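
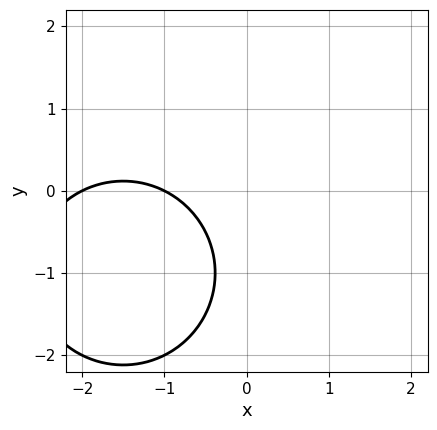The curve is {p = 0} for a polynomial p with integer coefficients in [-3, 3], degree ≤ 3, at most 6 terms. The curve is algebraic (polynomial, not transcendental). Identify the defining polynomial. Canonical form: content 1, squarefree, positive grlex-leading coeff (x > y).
1. Degree: the shape is more complex than any degree-1 curve, so deg p = 2.
2. Reading off the gridlines: it misses every integer gridline on the y-axis; among the integer gridlines, it crosses the x-axis at x ∈ {-2, -1}.
3. Solving for integer coefficients yields p as stated.

x^2 + y^2 + 3*x + 2*y + 2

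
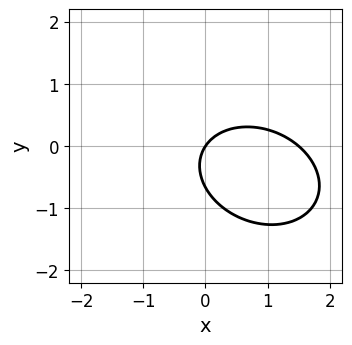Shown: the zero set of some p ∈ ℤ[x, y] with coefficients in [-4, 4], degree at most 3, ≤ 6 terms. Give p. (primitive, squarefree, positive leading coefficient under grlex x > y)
2*x^2 + x*y + 3*y^2 - 3*x + 2*y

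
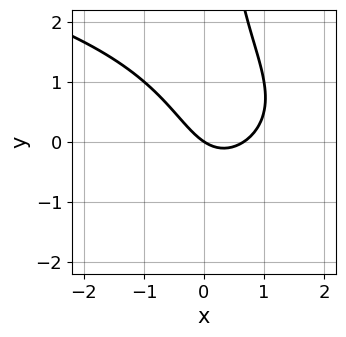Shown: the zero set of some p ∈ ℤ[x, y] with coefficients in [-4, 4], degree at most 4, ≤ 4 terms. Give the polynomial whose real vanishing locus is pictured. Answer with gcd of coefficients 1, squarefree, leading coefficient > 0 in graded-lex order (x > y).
1. The degree is 3 — no degree-2 curve has this shape.
2. Against the integer gridlines: it crosses the x-axis at the gridline x = 0; one y-axis crossing is at y = 0.
3. The integer polynomial consistent with all of this is the stated p.

2*x*y^2 + 3*x^2 - 2*x - 3*y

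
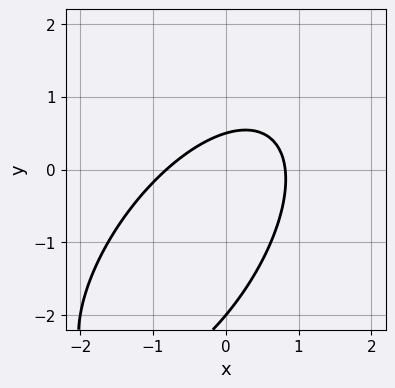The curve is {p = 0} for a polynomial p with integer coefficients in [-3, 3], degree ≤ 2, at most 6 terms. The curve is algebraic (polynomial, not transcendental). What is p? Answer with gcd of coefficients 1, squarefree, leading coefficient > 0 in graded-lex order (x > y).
3*x^2 - 3*x*y + 2*y^2 + 3*y - 2

(a) Degree: the shape is more complex than any degree-1 curve, so deg p = 2.
(b) Against the integer gridlines: it meets the y-axis at y = -2 (among the integer gridlines).
(c) Together with the visible shape, these determine p as stated.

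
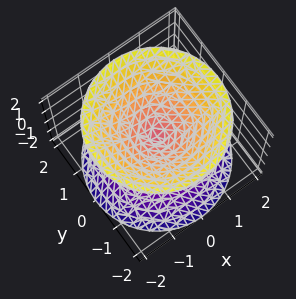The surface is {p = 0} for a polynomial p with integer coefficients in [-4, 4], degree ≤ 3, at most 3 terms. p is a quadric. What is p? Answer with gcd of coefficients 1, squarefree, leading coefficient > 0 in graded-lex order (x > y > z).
x^2 + y^2 - z^2

There are 2 components. Treating them together as one polynomial.
deg p = 2. A double cone through the origin; a quadric.
Symmetries: it's symmetric under z → −z, forcing even powers of z; the z-axis is an axis of rotation, so x and y enter only as x² + y².
Checking where it meets the axes: one z-axis crossing is at z = 0; one x-axis crossing is at x = 0.
Solving for integer coefficients yields p as stated.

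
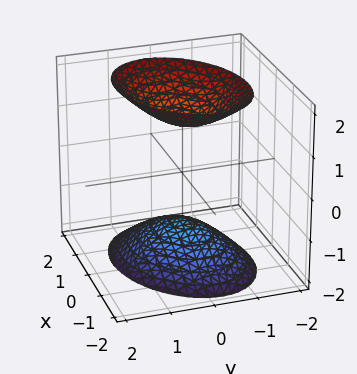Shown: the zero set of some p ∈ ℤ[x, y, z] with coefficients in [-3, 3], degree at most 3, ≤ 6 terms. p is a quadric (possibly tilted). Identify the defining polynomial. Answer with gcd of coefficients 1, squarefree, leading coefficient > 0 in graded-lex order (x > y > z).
2*x^2 - x*y + 3*y^2 - 2*z^2 + 3

First, there are 2 components. Treating them together as one polynomial.
Next, degree: a generic line meets the surface in up to 2 points, so deg p = 2.
Next, from the visible intercepts: no x-intercept at any integer in the box; it misses every integer gridline on the y-axis.
Finally, assembling these constraints gives the stated polynomial.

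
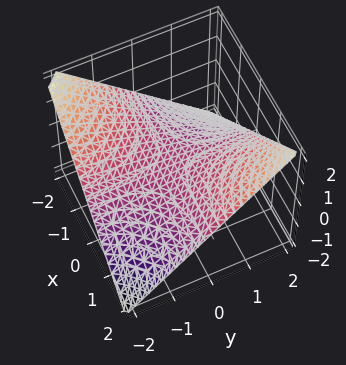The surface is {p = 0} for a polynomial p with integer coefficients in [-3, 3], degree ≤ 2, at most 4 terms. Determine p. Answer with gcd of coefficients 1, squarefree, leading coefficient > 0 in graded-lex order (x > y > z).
x*y - 2*z

1. Degree: a saddle surface; a quadric, so deg p = 2.
2. Checking where it meets the axes: the visible y-axis segment lies entirely on the surface; it meets the z-axis at z = 0 (among the integer gridlines).
3. Matching integer coefficients to the picture gives p. Check: (-1, 0, 0) on the x-axis lies on the surface, and p(-1, 0, 0) = 0. ✓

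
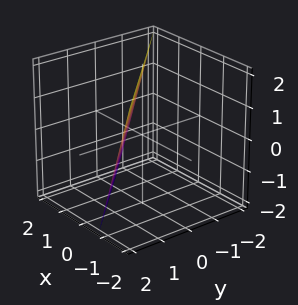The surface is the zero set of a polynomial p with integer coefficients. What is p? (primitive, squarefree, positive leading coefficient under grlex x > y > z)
3*x + 3*y + z - 2

1. Degree: every cross-section is a straight line — this is a plane, so deg p = 1.
2. From the visible intercepts: one z-axis crossing is at z = 2.
3. Together with the visible shape, these determine p as stated.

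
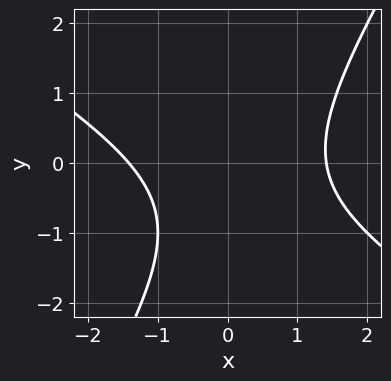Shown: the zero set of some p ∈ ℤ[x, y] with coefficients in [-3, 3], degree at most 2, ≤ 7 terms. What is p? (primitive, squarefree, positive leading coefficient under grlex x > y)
(a) The degree is 2 — no degree-1 curve has this shape.
(b) From the visible intercepts: it misses every integer gridline on the y-axis.
(c) Putting this together gives p.

x^2 + x*y - y^2 - y - 2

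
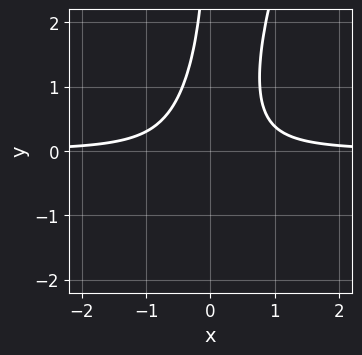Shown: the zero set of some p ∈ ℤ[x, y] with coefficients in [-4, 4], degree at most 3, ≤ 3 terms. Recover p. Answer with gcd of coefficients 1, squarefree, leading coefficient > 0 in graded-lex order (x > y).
1. Degree: a generic line meets the curve in up to 3 points, so deg p = 3.
2. From the axis intercepts and sections: no y-intercept at any integer in the box; the curve avoids every integer x-axis point in the box.
3. Together with the visible shape, these determine p as stated.

3*x^2*y - x*y^2 - 1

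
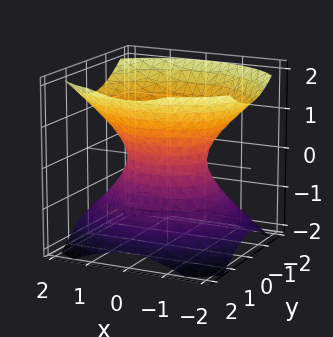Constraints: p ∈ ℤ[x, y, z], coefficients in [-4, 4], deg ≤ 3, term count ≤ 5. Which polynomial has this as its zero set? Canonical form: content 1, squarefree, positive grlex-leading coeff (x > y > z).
2*x^2 + 3*y^2 - 3*z^2 - 2

The degree is 2 — one connected sheet with a waist; a quadric.
Symmetries: it's symmetric under z → −z, forcing even powers of z; it's symmetric under y → −y, forcing even powers of y; the x ↦ −x reflection is a symmetry, so x appears only in even powers.
Reading off the gridlines: among the integer gridlines, it crosses the x-axis at x ∈ {-1, 1}; the surface avoids every integer z-axis point in the box.
Solving for integer coefficients yields p as stated.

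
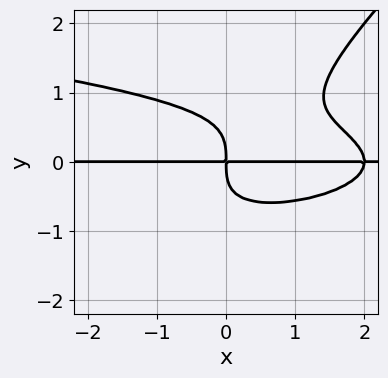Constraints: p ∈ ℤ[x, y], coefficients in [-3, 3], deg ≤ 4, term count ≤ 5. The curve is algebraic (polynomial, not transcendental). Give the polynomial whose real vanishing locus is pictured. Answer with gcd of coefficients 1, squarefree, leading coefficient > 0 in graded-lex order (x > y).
Degree: the shape is more complex than any degree-3 curve, so deg p = 4.
Observable constraints: the visible x-axis segment lies entirely on the curve.
Putting this together gives p.

2*x*y^3 - 2*y^4 + x^2*y - 2*x*y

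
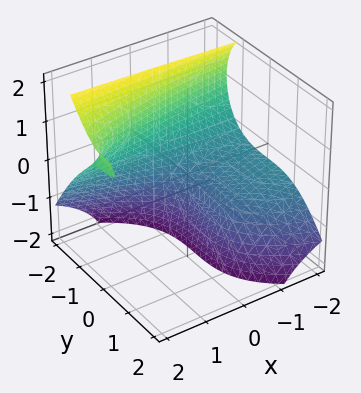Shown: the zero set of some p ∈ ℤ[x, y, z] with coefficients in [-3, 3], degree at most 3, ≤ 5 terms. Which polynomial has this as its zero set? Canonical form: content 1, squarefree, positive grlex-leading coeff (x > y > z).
x*z^2 + y^3 - 2*x*z + 2

First, the degree is 3 — a generic line meets the surface in up to 3 points.
Then, reading off the gridlines: the surface avoids every integer x-axis point in the box; it misses every integer gridline on the z-axis.
Finally, assembling these constraints gives the stated polynomial.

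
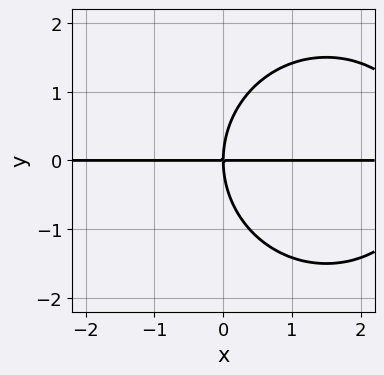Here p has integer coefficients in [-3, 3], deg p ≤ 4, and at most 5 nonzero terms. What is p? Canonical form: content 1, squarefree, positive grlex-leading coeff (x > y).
First, degree: no degree-2 curve has this shape, so deg p = 3.
Next, checking where it meets the axes: every point of the x-axis in the box is on the curve; it crosses the y-axis at the gridline y = 0.
Finally, fitting integer coefficients to these (and the overall shape) gives p.

x^2*y + y^3 - 3*x*y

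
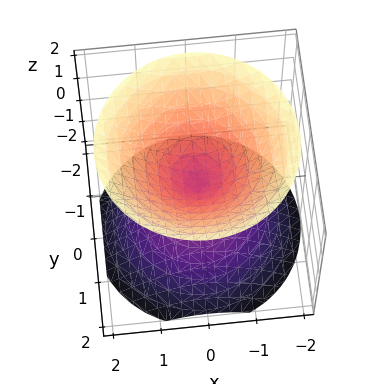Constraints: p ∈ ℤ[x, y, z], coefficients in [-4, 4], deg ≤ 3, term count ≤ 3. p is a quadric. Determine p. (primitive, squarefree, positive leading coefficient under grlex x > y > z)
x^2 + y^2 - z^2

There are 2 components.
deg p = 2.
By symmetry, every cross-section ⟂ z is a circle, so x, y appear only via x² + y²; it's symmetric under z → −z, forcing even powers of z.
From the axis intercepts and sections: it crosses the y-axis at the gridline y = 0; it crosses the z-axis at the gridline z = 0; it meets the x-axis at x = 0 (among the integer gridlines).
Assembling these constraints gives the stated polynomial.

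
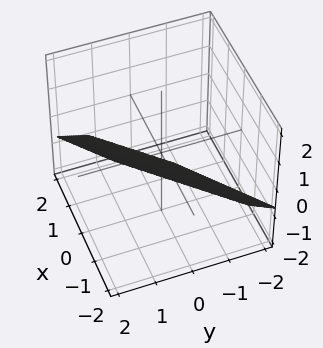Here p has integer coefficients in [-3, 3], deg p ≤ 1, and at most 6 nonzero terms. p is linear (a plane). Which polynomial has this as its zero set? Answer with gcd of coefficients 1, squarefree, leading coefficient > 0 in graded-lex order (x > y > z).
1. The degree is 1 — the surface is flat (a plane).
2. Putting this together gives p.

3*x - 3*y + 3*z + 2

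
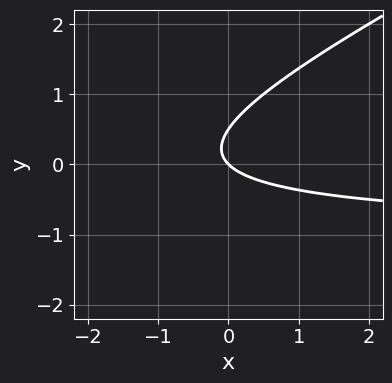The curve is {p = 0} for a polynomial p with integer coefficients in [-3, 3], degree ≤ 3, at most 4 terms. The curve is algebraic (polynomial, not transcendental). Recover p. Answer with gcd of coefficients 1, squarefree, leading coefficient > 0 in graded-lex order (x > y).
First, deg p = 2.
Next, from the axis intercepts and sections: one y-axis crossing is at y = 0; it crosses the x-axis at the gridline x = 0.
Finally, the integer polynomial consistent with all of this is the stated p.

x*y - 2*y^2 + x + y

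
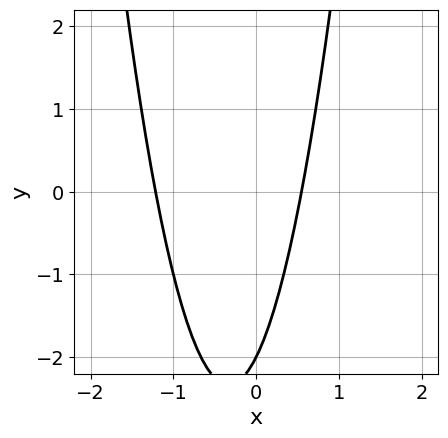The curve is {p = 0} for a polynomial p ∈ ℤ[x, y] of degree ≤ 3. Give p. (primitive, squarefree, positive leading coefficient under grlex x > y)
3*x^2 + 2*x - y - 2

(a) The degree is 2 — a generic line meets the curve in up to 2 points.
(b) Reading off the gridlines: it meets the y-axis at y = -2 (among the integer gridlines).
(c) The integer polynomial consistent with all of this is the stated p.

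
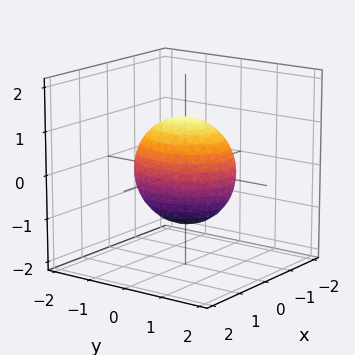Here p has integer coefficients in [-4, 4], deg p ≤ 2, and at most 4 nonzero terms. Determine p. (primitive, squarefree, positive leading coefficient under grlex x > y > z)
3*x^2 + 2*y^2 + 2*z^2 - 3

First, degree: bounded and convex; a quadric, so deg p = 2.
Next, symmetries: it's symmetric under x → −x, forcing even powers of x; the y ↦ −y reflection is a symmetry, so y appears only in even powers; the z ↦ −z reflection is a symmetry, so z appears only in even powers.
Then, checking where it meets the axes: among the integer gridlines, it crosses the x-axis at x ∈ {-1, 1}.
Finally, together with the visible shape, these determine p as stated.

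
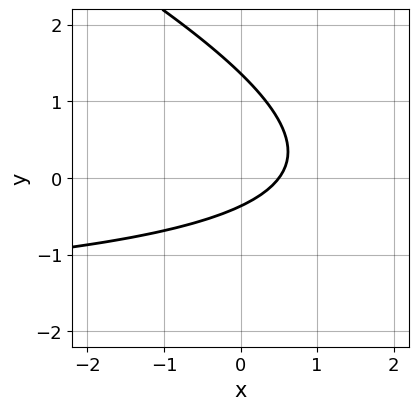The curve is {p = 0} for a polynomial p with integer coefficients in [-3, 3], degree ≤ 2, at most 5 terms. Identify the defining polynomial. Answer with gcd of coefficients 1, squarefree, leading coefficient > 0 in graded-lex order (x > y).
x*y + 2*y^2 + 2*x - 2*y - 1

First, the degree is 2 — a generic line meets the curve in up to 2 points.
Finally, putting this together gives p.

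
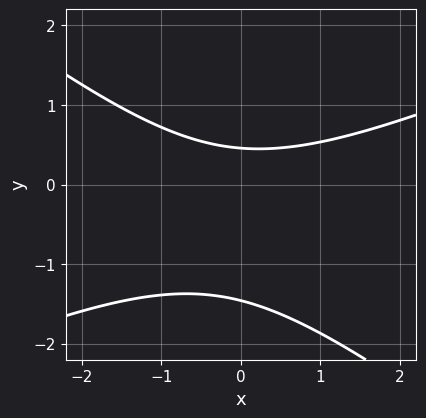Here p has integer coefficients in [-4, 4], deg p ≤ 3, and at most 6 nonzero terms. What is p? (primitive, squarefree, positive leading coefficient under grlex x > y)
1. Degree: no degree-1 curve has this shape, so deg p = 2.
2. From the axis intercepts and sections: no x-intercept at any integer in the box.
3. Together with the visible shape, these determine p as stated.

x^2 - x*y - 3*y^2 - 3*y + 2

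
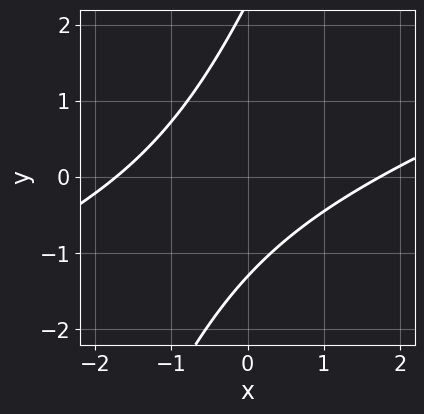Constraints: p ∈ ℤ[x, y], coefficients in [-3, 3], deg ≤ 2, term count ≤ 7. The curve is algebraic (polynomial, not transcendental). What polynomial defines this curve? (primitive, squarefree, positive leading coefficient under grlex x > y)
x^2 - 3*x*y + y^2 - y - 3

The degree is 2 — no degree-1 curve has this shape.
Putting this together gives p.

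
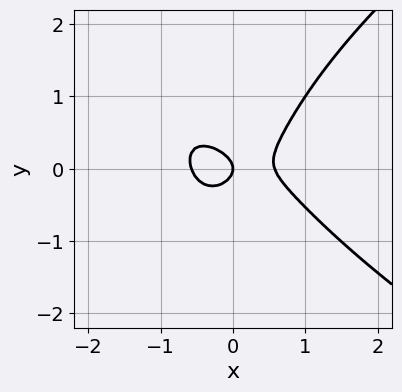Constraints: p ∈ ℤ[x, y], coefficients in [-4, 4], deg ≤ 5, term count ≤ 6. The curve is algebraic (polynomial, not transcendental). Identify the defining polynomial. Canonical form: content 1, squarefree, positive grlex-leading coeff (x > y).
1. The degree is 4 — no degree-3 curve has this shape.
2. Observable constraints: one y-axis crossing is at y = 0; one x-axis crossing is at x = 0.
3. Matching integer coefficients to the picture gives p.

y^4 - 3*x^3 - 2*x^2*y + 3*y^2 + x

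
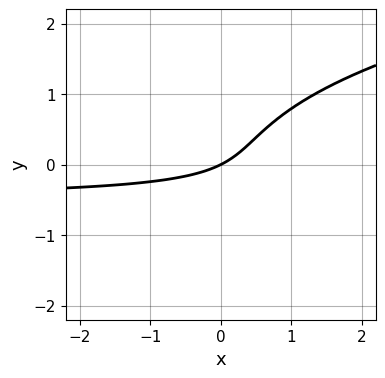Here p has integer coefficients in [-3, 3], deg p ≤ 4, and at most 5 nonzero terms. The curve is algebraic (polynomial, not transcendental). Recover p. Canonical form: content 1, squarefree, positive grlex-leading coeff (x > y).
2*y^3 - 2*x*y - x + 2*y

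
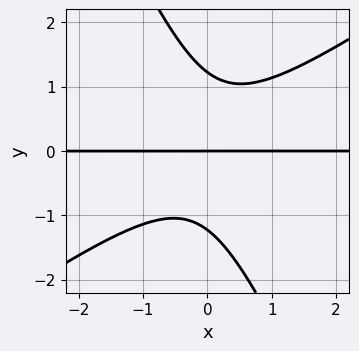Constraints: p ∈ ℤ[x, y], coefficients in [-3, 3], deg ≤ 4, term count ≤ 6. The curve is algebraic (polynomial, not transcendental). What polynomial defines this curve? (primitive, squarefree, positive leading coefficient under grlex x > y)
3*x^2*y - 3*x*y^2 - 2*y^3 + 3*y

First, the degree is 3 — the shape is more complex than any degree-2 curve.
Next, against the integer gridlines: one y-axis crossing is at y = 0; every point of the x-axis in the box is on the curve.
Finally, matching integer coefficients to the picture gives p.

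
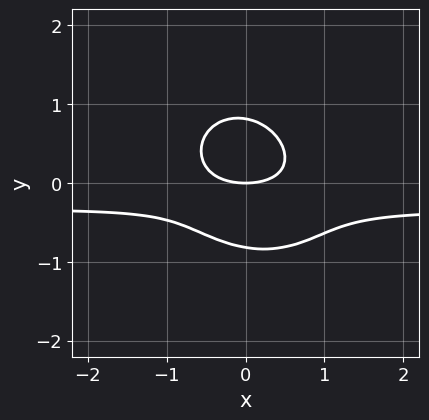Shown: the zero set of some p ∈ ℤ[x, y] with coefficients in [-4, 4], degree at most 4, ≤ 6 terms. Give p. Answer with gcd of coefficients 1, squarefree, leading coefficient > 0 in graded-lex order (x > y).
(a) The degree is 3 — no degree-2 curve has this shape.
(b) From the visible intercepts: it crosses the y-axis at the gridline y = 0; one x-axis crossing is at x = 0.
(c) Assembling these constraints gives the stated polynomial.

3*x^2*y + x*y^2 + 3*y^3 + x^2 - 2*y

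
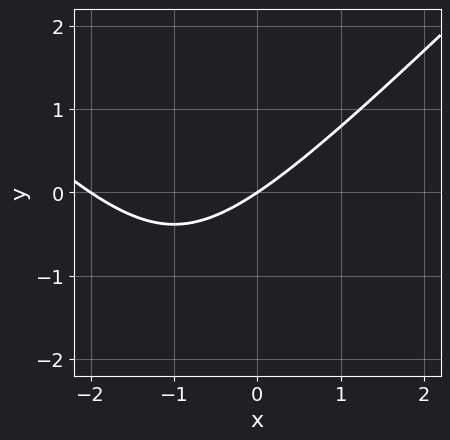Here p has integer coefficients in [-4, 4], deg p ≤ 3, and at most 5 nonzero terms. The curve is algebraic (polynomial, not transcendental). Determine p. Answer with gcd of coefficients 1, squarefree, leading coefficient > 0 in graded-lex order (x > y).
x^2 - y^2 + 2*x - 3*y

First, the degree is 2 — no degree-1 curve has this shape.
Then, observable constraints: the x-axis gridline crossings are at x ∈ {-2, 0}; one y-axis crossing is at y = 0.
Finally, solving for integer coefficients yields p as stated.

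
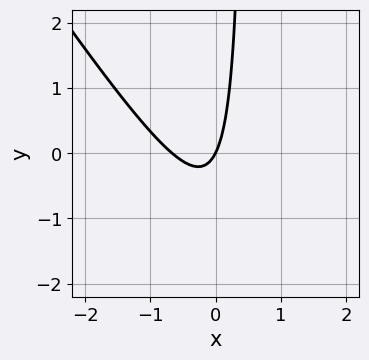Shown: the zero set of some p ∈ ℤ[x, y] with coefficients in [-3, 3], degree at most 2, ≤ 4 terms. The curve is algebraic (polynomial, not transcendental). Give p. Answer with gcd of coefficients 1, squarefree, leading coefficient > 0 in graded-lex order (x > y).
3*x^2 + 2*x*y + 2*x - y

First, deg p = 2. A generic line meets the curve in up to 2 points.
Then, checking where it meets the axes: it meets the y-axis at y = 0 (among the integer gridlines); it meets the x-axis at x = 0 (among the integer gridlines).
Finally, putting this together gives p.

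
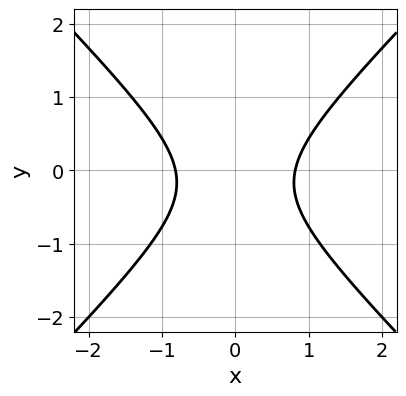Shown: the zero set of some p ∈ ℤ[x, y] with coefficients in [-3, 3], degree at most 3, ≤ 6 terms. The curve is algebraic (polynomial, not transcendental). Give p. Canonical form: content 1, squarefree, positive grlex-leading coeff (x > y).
First, the degree is 2 — a generic line meets the curve in up to 2 points.
Then, symmetries: the x ↦ −x reflection is a symmetry, so x appears only in even powers.
Then, against the integer gridlines: no y-intercept at any integer in the box.
Finally, together with the visible shape, these determine p as stated.

3*x^2 - 3*y^2 - y - 2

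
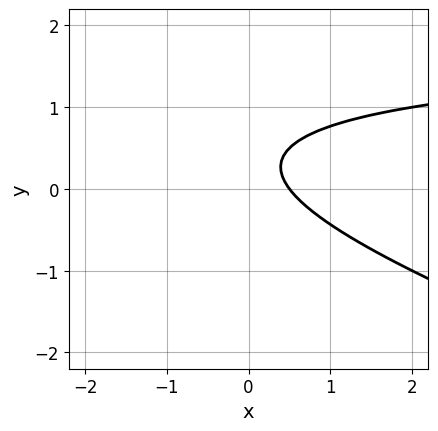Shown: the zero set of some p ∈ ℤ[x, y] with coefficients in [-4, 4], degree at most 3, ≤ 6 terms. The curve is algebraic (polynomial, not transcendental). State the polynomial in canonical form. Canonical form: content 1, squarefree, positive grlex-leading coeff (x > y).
(a) Degree: a generic line meets the curve in up to 2 points, so deg p = 2.
(b) From the axis intercepts and sections: the curve avoids every integer y-axis point in the box.
(c) Fitting integer coefficients to these (and the overall shape) gives p.

x*y + 3*y^2 - 2*x - 2*y + 1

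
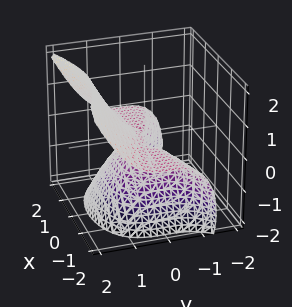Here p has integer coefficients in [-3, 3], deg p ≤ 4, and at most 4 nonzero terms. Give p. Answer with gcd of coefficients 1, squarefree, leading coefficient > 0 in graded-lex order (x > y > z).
First, deg p = 3.
Then, against the integer gridlines: every point of the x-axis in the box is on the surface; one z-axis crossing is at z = 0; it meets the y-axis at y = 0 (among the integer gridlines).
Finally, the integer polynomial consistent with all of this is the stated p.

2*x^2*z - 3*y^3 + 3*z^2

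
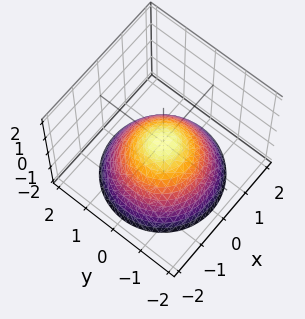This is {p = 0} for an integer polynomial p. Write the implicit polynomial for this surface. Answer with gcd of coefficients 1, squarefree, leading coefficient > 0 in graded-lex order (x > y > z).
2*x^2 + 2*y^2 + 3*z

(a) Degree: a paraboloid; a quadric, so deg p = 2.
(b) Symmetry: the z-axis is an axis of rotation, so x and y enter only as x² + y².
(c) Checking where it meets the axes: it crosses the x-axis at the gridline x = 0; a circular section at z = -2 has radius between 1 and 2; one z-axis crossing is at z = 0; it crosses the y-axis at the gridline y = 0.
(d) These observations pin down the coefficients.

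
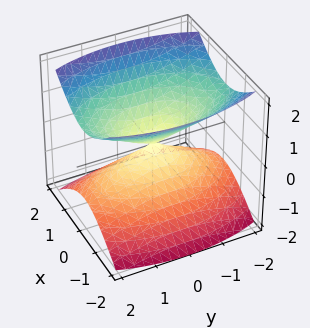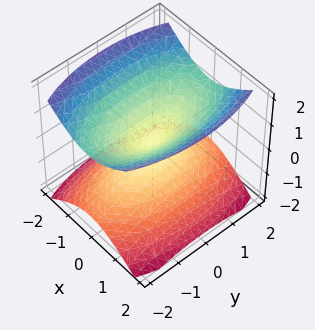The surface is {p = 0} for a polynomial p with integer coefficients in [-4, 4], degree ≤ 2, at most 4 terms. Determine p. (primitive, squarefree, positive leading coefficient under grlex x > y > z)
3*x^2 + y^2 - 3*z^2

First, I count 2 distinct pieces.
Then, the degree is 2 — two nappes meeting at a single point; a quadric.
Next, symmetries: mirror symmetry x ↦ −x ⇒ only even powers of x; the z ↦ −z reflection is a symmetry, so z appears only in even powers; the y ↦ −y reflection is a symmetry, so y appears only in even powers.
Then, against the integer gridlines: it meets the y-axis at y = 0 (among the integer gridlines); one z-axis crossing is at z = 0; it crosses the x-axis at the gridline x = 0.
Finally, the integer polynomial consistent with all of this is the stated p.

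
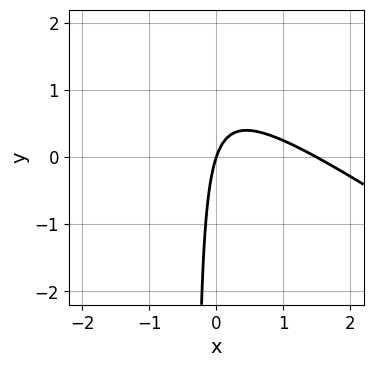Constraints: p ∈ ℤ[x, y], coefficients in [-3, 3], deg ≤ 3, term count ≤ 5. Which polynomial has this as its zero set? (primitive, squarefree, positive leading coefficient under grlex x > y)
2*x^2 + 3*x*y - 3*x + y

First, degree: no degree-1 curve has this shape, so deg p = 2.
Then, against the integer gridlines: one x-axis crossing is at x = 0; it crosses the y-axis at the gridline y = 0.
Finally, these observations pin down the coefficients.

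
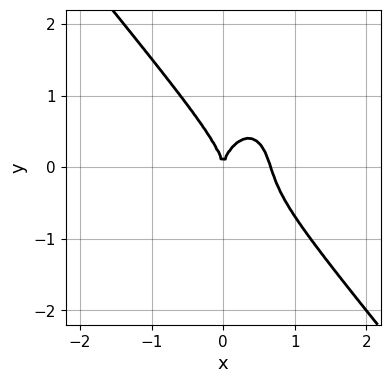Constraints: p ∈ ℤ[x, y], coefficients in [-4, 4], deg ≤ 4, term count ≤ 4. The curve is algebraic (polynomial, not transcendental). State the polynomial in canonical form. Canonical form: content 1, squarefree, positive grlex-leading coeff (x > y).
3*x^3 + x^2*y + y^3 - 2*x^2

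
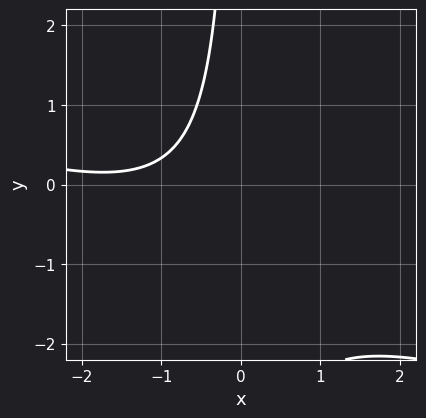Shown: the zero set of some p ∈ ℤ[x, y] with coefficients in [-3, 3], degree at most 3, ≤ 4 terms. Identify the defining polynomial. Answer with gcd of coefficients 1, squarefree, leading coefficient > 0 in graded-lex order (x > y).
First, the degree is 2 — no degree-1 curve has this shape.
Next, observable constraints: no y-intercept at any integer in the box; the curve avoids every integer x-axis point in the box.
Finally, fitting integer coefficients to these (and the overall shape) gives p.

x^2 + 3*x*y + 3*x + 3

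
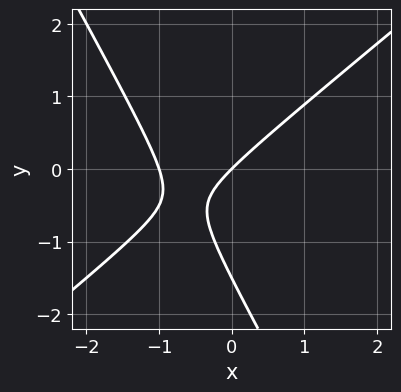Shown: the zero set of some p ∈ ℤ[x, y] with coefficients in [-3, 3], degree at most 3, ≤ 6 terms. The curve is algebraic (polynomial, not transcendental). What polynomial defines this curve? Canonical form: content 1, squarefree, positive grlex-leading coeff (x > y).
First, degree: no degree-1 curve has this shape, so deg p = 2.
Then, reading off the gridlines: one y-axis crossing is at y = 0; among the integer gridlines, it crosses the x-axis at x ∈ {-1, 0}.
Finally, together with the visible shape, these determine p as stated.

3*x^2 - 2*x*y - 2*y^2 + 3*x - 3*y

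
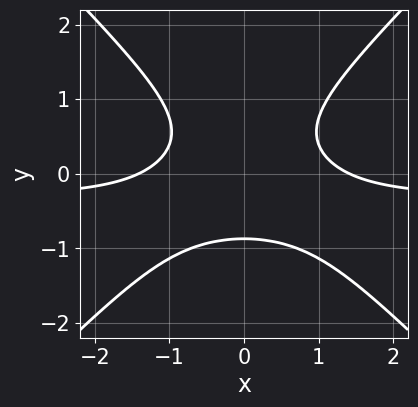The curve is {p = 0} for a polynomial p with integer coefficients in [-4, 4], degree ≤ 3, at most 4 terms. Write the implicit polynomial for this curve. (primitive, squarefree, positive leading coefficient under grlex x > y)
First, deg p = 3. A generic line meets the curve in up to 3 points.
Next, symmetries: it's symmetric under x → −x, forcing even powers of x.
Finally, putting this together gives p.

3*x^2*y - 3*y^3 + x^2 - 2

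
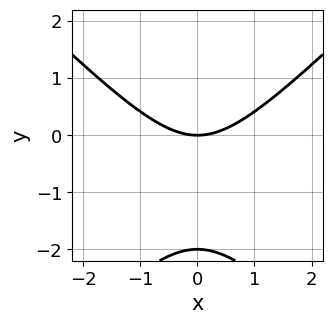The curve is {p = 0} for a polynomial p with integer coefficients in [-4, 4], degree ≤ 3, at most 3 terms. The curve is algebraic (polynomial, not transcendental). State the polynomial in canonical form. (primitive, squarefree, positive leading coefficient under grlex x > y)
x^2 - y^2 - 2*y

First, deg p = 2.
Next, symmetries: mirror symmetry x ↦ −x ⇒ only even powers of x.
Then, from the visible intercepts: among the integer gridlines, it crosses the y-axis at y ∈ {-2, 0}; it crosses the x-axis at the gridline x = 0.
Finally, the integer polynomial consistent with all of this is the stated p.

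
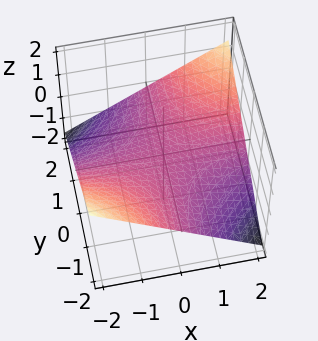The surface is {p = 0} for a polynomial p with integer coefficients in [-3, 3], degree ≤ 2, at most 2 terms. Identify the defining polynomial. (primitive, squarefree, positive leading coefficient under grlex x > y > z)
x*y - 3*z

1. The degree is 2 — a saddle surface; a quadric.
2. From the visible intercepts: it meets the z-axis at z = 0 (among the integer gridlines); every point of the x-axis in the box is on the surface.
3. The integer polynomial consistent with all of this is the stated p. Check: (0, -1, 0) on the y-axis lies on the surface, and p(0, -1, 0) = 0. ✓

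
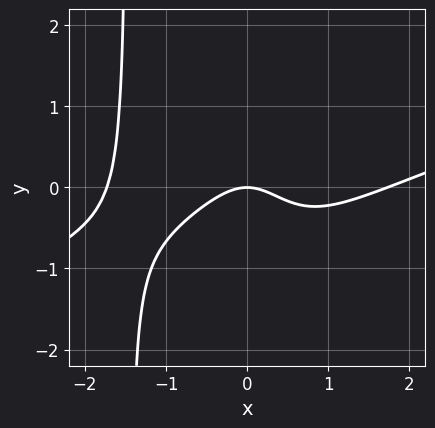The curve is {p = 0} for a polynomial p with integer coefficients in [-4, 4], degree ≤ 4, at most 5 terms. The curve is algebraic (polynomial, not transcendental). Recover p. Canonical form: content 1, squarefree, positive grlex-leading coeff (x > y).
x^4 - 3*x^3*y - 3*x^2*y - 3*x^2 - 3*y

(a) Degree: a generic line meets the curve in up to 4 points, so deg p = 4.
(b) Observable constraints: it meets the x-axis at x = 0 (among the integer gridlines); it crosses the y-axis at the gridline y = 0.
(c) Solving for integer coefficients yields p as stated.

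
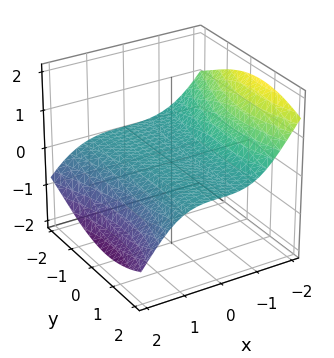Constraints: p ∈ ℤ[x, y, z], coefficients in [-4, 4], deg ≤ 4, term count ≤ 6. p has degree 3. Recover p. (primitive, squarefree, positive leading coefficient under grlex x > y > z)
First, degree: a generic line meets the surface in up to 3 points, so deg p = 3.
Next, against the integer gridlines: it crosses the z-axis at the gridline z = 0; it meets the x-axis at x = 0 (among the integer gridlines).
Finally, assembling these constraints gives the stated polynomial. Check: (0, 2, 0) on the y-axis lies on the surface, and p(0, 2, 0) = 0. ✓

x^3 + y^2*z + z^3 - y*z + 3*z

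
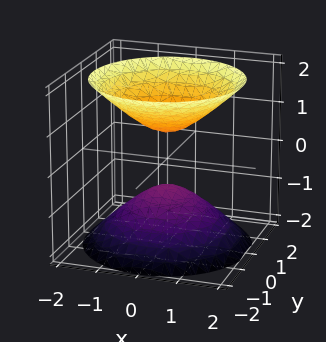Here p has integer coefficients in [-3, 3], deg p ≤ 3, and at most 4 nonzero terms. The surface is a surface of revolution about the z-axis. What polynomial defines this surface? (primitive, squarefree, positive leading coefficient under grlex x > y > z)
1. There are 2 components. They look like related sheets of one shape, so recover p as a whole.
2. The degree is 2 — no degree-1 surface has this shape.
3. Symmetry: the z-axis is an axis of rotation, so x and y enter only as x² + y².
4. From the visible intercepts: it misses every integer gridline on the y-axis; no x-intercept at any integer in the box; a circular section at z = 2 has radius between 1 and 2.
5. The integer polynomial consistent with all of this is the stated p.

2*x^2 + 2*y^2 - 2*z^2 + 1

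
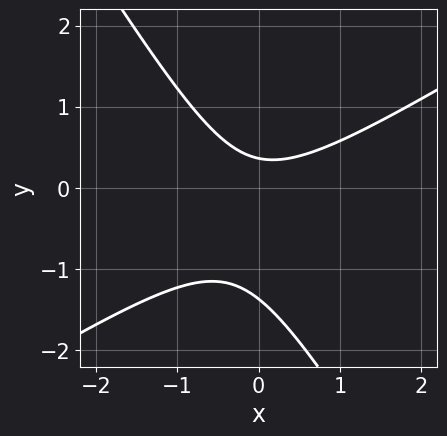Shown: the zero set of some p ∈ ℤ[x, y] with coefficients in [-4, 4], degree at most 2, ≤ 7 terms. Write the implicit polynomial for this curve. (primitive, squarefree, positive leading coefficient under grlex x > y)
2*x^2 - 2*x*y - 2*y^2 - 2*y + 1

(a) The degree is 2 — no degree-1 curve has this shape.
(b) Observable constraints: it misses every integer gridline on the x-axis.
(c) The integer polynomial consistent with all of this is the stated p.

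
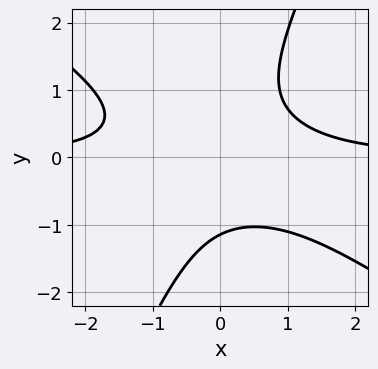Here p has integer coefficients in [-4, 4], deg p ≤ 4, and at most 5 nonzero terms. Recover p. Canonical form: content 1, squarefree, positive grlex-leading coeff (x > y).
3*x^2*y + 3*x*y^2 - 2*y^3 - 3

Degree: no degree-2 curve has this shape, so deg p = 3.
Checking where it meets the axes: the curve avoids every integer x-axis point in the box.
Solving for integer coefficients yields p as stated.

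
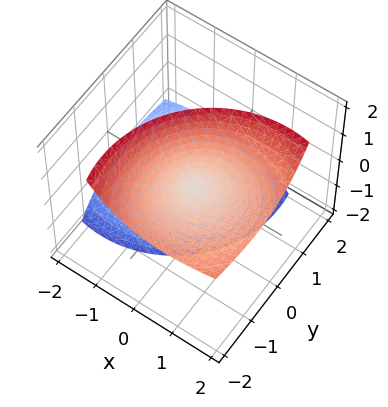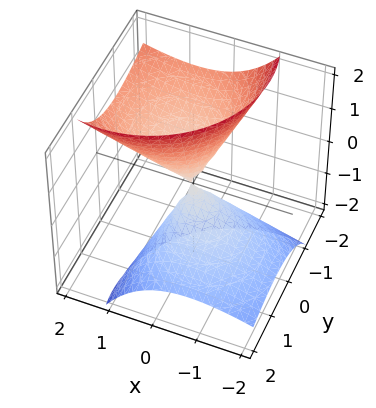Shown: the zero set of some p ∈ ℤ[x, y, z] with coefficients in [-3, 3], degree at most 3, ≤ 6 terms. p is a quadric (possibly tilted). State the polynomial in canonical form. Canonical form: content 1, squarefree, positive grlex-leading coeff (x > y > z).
(a) There are 2 components. Treating them together as one polynomial.
(b) deg p = 2. A generic line meets the surface in up to 2 points.
(c) Reading off the gridlines: it crosses the y-axis at the gridline y = 0; it crosses the x-axis at the gridline x = 0; it crosses the z-axis at the gridline z = 0.
(d) Fitting integer coefficients to these (and the overall shape) gives p.

2*x^2 - 3*x*z + 2*y^2 + 3*y*z - z^2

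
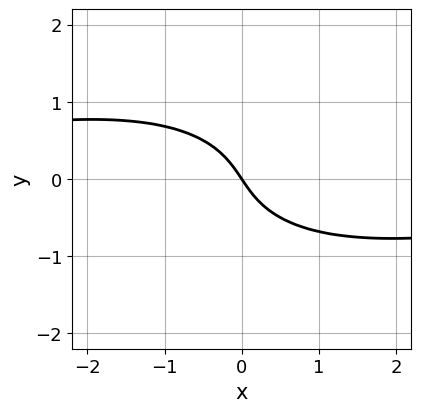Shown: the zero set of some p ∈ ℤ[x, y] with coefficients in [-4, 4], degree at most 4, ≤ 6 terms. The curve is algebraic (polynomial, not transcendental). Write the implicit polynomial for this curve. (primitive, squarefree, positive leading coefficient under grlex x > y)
1. The degree is 3 — no degree-2 curve has this shape.
2. From the visible intercepts: it meets the x-axis at x = 0 (among the integer gridlines); one y-axis crossing is at y = 0.
3. Solving for integer coefficients yields p as stated.

x^2*y + 3*y^3 + 3*x + 2*y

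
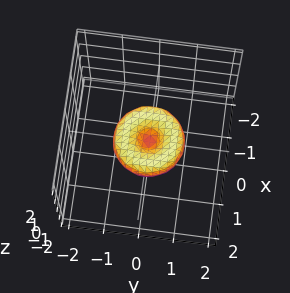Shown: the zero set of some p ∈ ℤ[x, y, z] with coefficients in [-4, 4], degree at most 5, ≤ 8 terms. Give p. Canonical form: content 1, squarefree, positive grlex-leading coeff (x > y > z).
x^4 + 2*x^2*y^2 + y^4 - x^2 - y^2 + 2*z^2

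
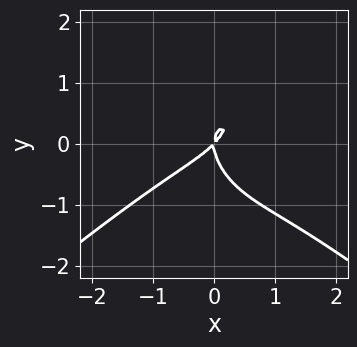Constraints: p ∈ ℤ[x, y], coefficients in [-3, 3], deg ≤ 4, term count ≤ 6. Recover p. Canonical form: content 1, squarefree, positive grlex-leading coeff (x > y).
(a) Degree: a generic line meets the curve in up to 4 points, so deg p = 4.
(b) Checking where it meets the axes: it crosses the y-axis at the gridline y = 0; one x-axis crossing is at x = 0.
(c) Matching integer coefficients to the picture gives p.

2*x^4 - 3*x^2*y^2 + 3*y^3 + 3*x^2 - 3*x*y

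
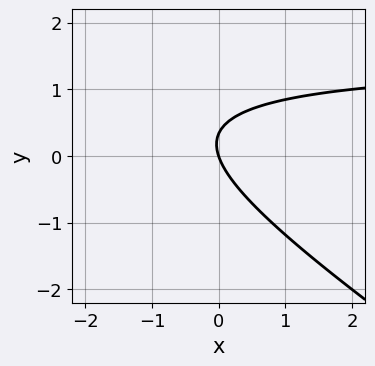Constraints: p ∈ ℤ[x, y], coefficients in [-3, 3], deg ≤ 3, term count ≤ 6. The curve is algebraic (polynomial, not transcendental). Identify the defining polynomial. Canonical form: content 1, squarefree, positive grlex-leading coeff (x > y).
2*x*y + 3*y^2 - 3*x - y

Degree: no degree-1 curve has this shape, so deg p = 2.
Reading off the gridlines: one x-axis crossing is at x = 0; it crosses the y-axis at the gridline y = 0.
Together with the visible shape, these determine p as stated.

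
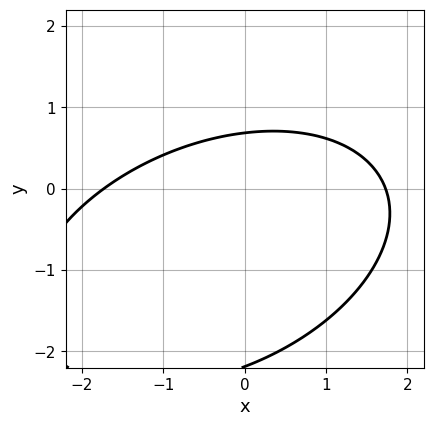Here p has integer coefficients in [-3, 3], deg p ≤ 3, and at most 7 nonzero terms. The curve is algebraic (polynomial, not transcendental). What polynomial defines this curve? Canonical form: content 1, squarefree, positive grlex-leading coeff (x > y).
x^2 - x*y + 2*y^2 + 3*y - 3

First, deg p = 2.
Finally, solving for integer coefficients yields p as stated.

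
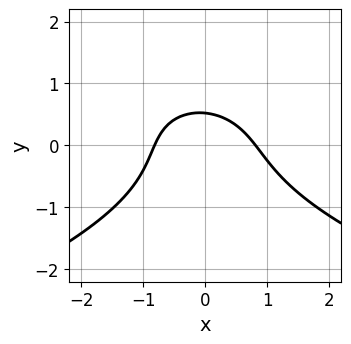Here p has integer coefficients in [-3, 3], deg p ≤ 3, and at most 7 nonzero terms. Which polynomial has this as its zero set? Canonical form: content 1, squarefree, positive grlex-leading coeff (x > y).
(a) deg p = 3.
(b) Matching integer coefficients to the picture gives p.

3*y^3 + 3*x^2 + x*y + 3*y - 2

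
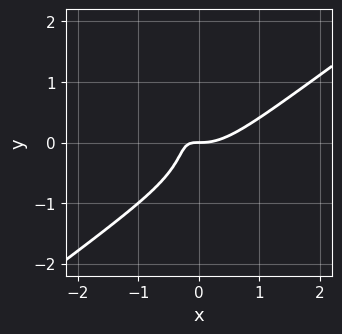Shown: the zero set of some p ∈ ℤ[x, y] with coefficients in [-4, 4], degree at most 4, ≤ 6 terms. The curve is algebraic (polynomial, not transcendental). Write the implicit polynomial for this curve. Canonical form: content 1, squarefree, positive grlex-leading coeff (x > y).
3*x^3 - 3*x^2*y - 2*y^3 - 3*x*y - y

(a) The degree is 3 — a generic line meets the curve in up to 3 points.
(b) Observable constraints: it crosses the y-axis at the gridline y = 0; it meets the x-axis at x = 0 (among the integer gridlines).
(c) Solving for integer coefficients yields p as stated.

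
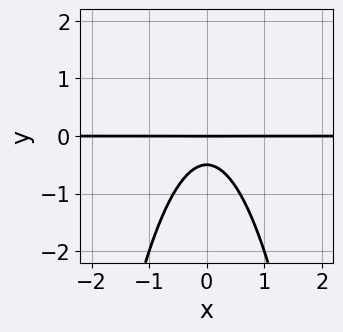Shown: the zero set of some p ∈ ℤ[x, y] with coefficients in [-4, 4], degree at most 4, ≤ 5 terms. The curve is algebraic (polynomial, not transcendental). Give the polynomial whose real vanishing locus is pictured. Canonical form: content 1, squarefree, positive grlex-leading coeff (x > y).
3*x^2*y + 2*y^2 + y

1. The degree is 3 — the shape is more complex than any degree-2 curve.
2. Symmetries: it's symmetric under x → −x, forcing even powers of x.
3. Reading off the gridlines: the visible x-axis segment lies entirely on the curve; it meets the y-axis at y = 0 (among the integer gridlines).
4. Solving for integer coefficients yields p as stated.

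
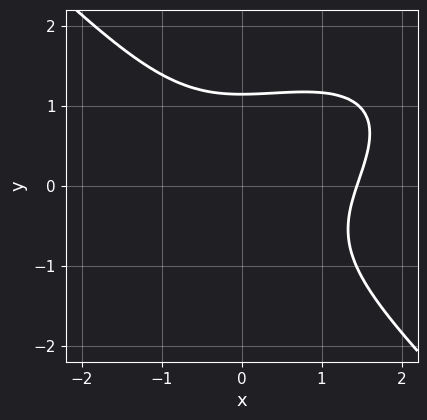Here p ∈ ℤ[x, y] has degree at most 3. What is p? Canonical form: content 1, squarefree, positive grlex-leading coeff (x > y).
x^3 - x^2*y + 2*y^3 - 3

1. deg p = 3. No degree-2 curve has this shape.
2. Solving for integer coefficients yields p as stated.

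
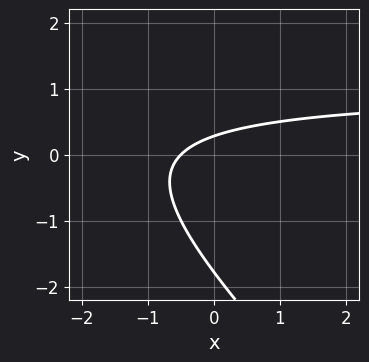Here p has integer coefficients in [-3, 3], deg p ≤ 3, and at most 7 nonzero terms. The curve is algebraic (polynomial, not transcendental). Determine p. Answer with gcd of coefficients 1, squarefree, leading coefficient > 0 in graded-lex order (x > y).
First, deg p = 2. No degree-1 curve has this shape.
Finally, putting this together gives p.

2*x*y + 2*y^2 - 2*x + 3*y - 1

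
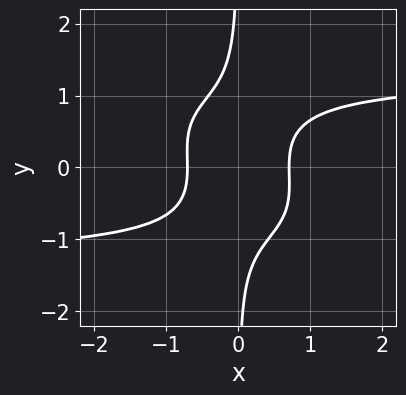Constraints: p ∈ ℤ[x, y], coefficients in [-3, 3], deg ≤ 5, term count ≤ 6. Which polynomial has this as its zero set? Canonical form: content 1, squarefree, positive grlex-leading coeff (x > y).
x^2*y^2 + 2*x*y^3 - 2*x^2 + 1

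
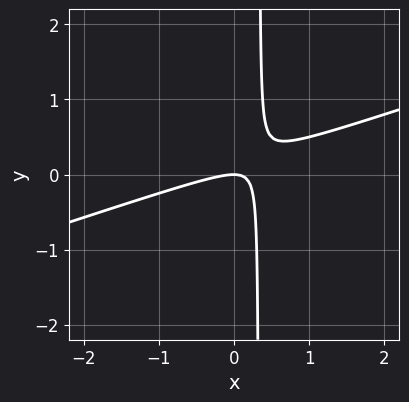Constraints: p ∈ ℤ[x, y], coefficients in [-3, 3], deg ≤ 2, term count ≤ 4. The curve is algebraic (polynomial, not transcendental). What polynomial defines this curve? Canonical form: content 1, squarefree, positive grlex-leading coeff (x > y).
x^2 - 3*x*y + y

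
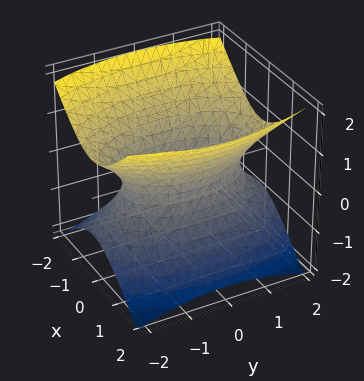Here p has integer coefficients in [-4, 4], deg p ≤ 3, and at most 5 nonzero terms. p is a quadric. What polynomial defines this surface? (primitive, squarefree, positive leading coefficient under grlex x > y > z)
1. The degree is 2 — one connected sheet with a waist; a quadric.
2. Symmetries: the y ↦ −y reflection is a symmetry, so y appears only in even powers; the x ↦ −x reflection is a symmetry, so x appears only in even powers; it's symmetric under z → −z, forcing even powers of z.
3. Against the integer gridlines: the surface avoids every integer z-axis point in the box.
4. Solving for integer coefficients yields p as stated.

3*x^2 + y^2 - 3*z^2 - 2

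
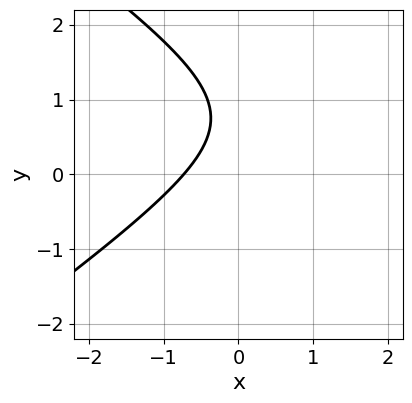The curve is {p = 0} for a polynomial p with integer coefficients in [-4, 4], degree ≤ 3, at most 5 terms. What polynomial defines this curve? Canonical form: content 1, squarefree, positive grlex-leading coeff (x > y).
x^2 - 2*y^2 - 2*x + 3*y - 2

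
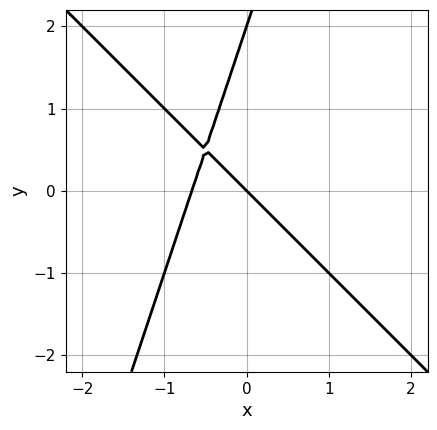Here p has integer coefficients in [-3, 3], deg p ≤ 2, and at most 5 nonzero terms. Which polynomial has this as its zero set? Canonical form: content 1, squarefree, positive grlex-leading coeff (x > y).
3*x^2 + 2*x*y - y^2 + 2*x + 2*y

1. deg p = 2.
2. Against the integer gridlines: it meets the x-axis at x = 0 (among the integer gridlines); among the integer gridlines, it crosses the y-axis at y ∈ {0, 2}.
3. These observations pin down the coefficients.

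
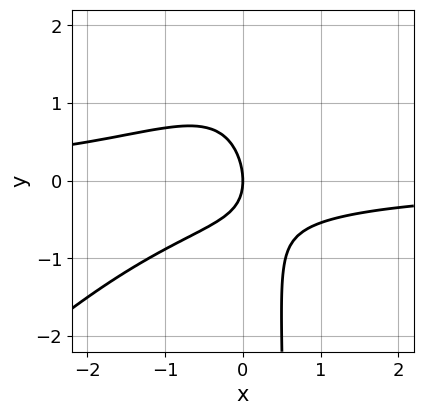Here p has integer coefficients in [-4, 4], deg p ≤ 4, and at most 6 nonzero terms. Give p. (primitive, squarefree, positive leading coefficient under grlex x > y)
3*x^2*y - 3*x*y^2 + 2*x*y + 2*y^2 + 3*x

(a) The degree is 3 — a generic line meets the curve in up to 3 points.
(b) From the visible intercepts: it crosses the x-axis at the gridline x = 0; one y-axis crossing is at y = 0.
(c) Solving for integer coefficients yields p as stated.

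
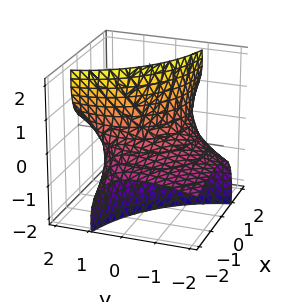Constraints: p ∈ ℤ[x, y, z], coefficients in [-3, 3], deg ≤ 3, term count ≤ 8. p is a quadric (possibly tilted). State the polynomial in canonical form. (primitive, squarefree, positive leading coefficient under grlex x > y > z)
x^2 - 3*x*z + y^2 - 3*y*z + z^2 - 2

Degree: the shape is more complex than any degree-1 surface, so deg p = 2.
Solving for integer coefficients yields p as stated.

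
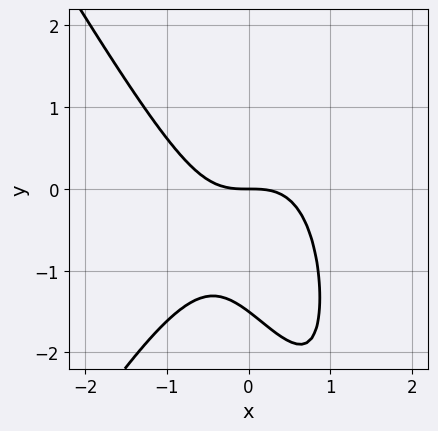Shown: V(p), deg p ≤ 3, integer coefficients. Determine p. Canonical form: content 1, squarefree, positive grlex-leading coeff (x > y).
3*x^3 - x*y^2 + 2*y^2 + 3*y

First, the degree is 3 — a generic line meets the curve in up to 3 points.
Then, observable constraints: one x-axis crossing is at x = 0; one y-axis crossing is at y = 0.
Finally, these observations pin down the coefficients.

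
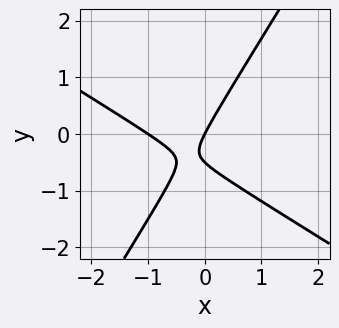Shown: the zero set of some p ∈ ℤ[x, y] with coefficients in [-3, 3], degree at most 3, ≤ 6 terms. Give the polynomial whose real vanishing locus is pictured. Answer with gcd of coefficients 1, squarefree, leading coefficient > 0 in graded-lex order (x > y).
1. deg p = 2. A generic line meets the curve in up to 2 points.
2. From the visible intercepts: one y-axis crossing is at y = 0; the x-axis gridline crossings are at x ∈ {-1, 0}.
3. Putting this together gives p.

2*x^2 + 2*x*y - 2*y^2 + 2*x - y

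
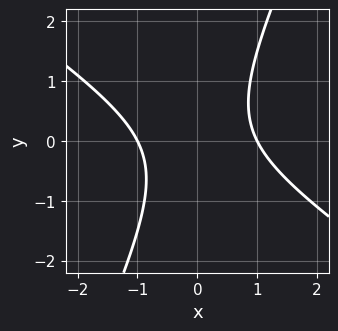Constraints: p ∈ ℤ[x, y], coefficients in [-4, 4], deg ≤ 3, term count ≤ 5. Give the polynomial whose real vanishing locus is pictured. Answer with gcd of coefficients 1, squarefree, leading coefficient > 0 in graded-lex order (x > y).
3*x^2 + 3*x*y - 2*y^2 - 3

1. Degree: no degree-1 curve has this shape, so deg p = 2.
2. Observable constraints: the x-axis gridline crossings are at x ∈ {-1, 1}; the curve avoids every integer y-axis point in the box.
3. The integer polynomial consistent with all of this is the stated p.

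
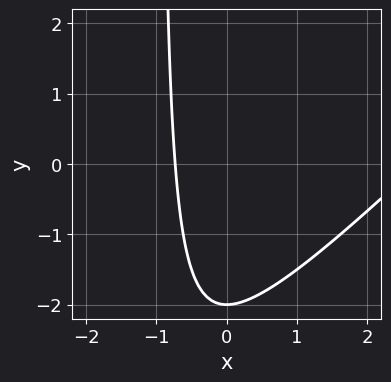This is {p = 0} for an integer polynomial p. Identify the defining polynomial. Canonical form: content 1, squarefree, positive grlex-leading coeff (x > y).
First, deg p = 2.
Next, checking where it meets the axes: it crosses the y-axis at the gridline y = -2.
Finally, together with the visible shape, these determine p as stated.

x^2 - x*y - 2*x - y - 2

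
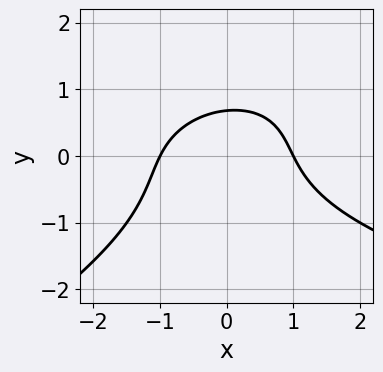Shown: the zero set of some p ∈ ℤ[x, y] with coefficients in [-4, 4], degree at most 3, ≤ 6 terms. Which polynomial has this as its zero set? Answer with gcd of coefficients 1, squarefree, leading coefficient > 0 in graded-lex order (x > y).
x*y^2 - 2*y^3 - 2*x^2 - 2*y + 2

First, the degree is 3 — no degree-2 curve has this shape.
Next, observable constraints: among the integer gridlines, it crosses the x-axis at x ∈ {-1, 1}.
Finally, assembling these constraints gives the stated polynomial.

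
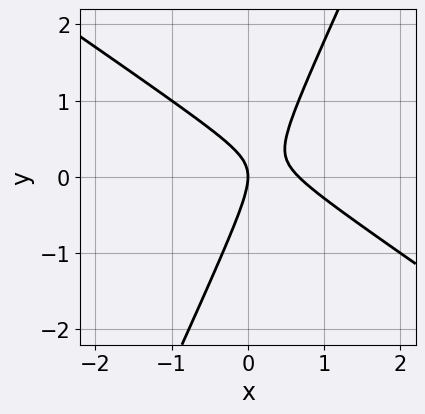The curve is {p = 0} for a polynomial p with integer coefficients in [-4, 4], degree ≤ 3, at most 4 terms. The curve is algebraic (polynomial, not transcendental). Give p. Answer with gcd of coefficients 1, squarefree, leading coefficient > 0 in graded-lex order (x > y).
3*x^2 + 3*x*y - 2*y^2 - 2*x

1. Degree: no degree-1 curve has this shape, so deg p = 2.
2. Reading off the gridlines: one x-axis crossing is at x = 0; one y-axis crossing is at y = 0.
3. Solving for integer coefficients yields p as stated.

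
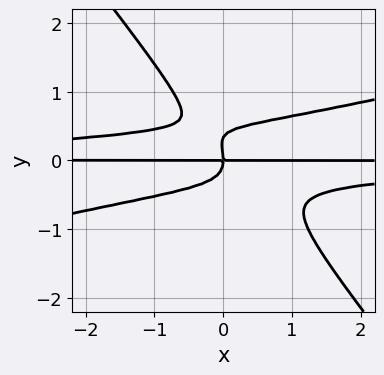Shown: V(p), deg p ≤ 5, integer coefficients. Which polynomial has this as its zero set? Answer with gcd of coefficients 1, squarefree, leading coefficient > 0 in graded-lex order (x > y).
1. The degree is 4 — no degree-3 curve has this shape.
2. From the axis intercepts and sections: every point of the x-axis in the box is on the curve; one y-axis crossing is at y = 0.
3. Together with the visible shape, these determine p as stated.

x^2*y^2 - 3*x*y^3 - 3*y^4 + y^3 + x*y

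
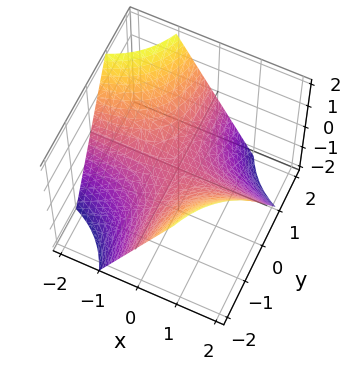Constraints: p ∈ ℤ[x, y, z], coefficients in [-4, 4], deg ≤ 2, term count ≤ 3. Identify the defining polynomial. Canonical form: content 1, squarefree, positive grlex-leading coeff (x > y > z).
x*y + z

1. Degree: a saddle surface; a quadric, so deg p = 2.
2. From the axis intercepts and sections: it meets the z-axis at z = 0 (among the integer gridlines); the visible x-axis segment lies entirely on the surface; every point of the y-axis in the box is on the surface.
3. The integer polynomial consistent with all of this is the stated p.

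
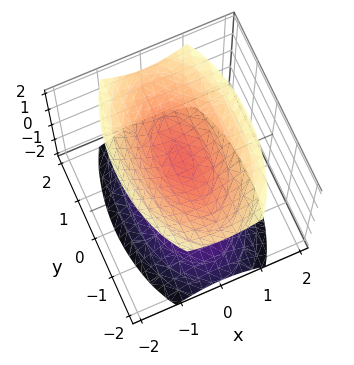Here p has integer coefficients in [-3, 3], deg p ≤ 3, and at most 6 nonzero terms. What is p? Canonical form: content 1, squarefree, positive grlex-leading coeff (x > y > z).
3*x^2 + y^2 - 2*z^2 + 1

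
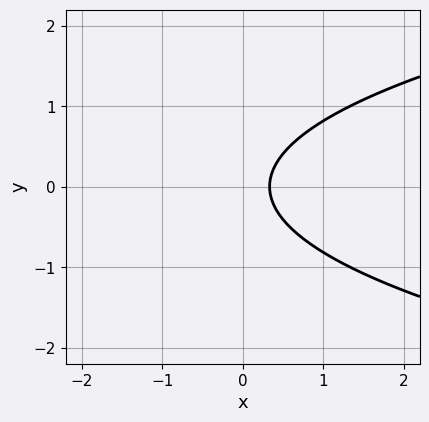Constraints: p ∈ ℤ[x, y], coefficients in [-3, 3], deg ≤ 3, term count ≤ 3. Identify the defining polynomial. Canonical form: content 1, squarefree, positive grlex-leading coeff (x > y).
3*y^2 - 3*x + 1

First, degree: the shape is more complex than any degree-1 curve, so deg p = 2.
Next, symmetries: the y ↦ −y reflection is a symmetry, so y appears only in even powers.
Next, checking where it meets the axes: the curve avoids every integer y-axis point in the box.
Finally, the integer polynomial consistent with all of this is the stated p.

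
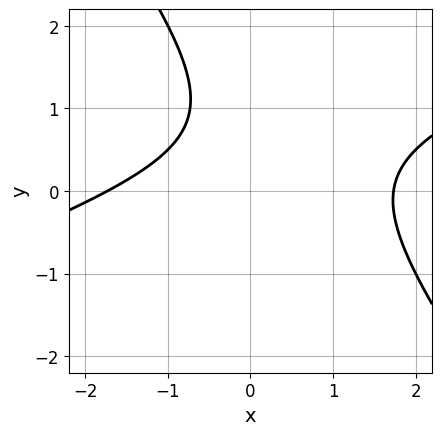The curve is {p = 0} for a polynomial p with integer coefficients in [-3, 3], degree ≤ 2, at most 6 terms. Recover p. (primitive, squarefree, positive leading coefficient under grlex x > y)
First, the degree is 2 — no degree-1 curve has this shape.
Then, observable constraints: it misses every integer gridline on the y-axis.
Finally, together with the visible shape, these determine p as stated.

x^2 - 2*x*y - 2*y^2 + 3*y - 3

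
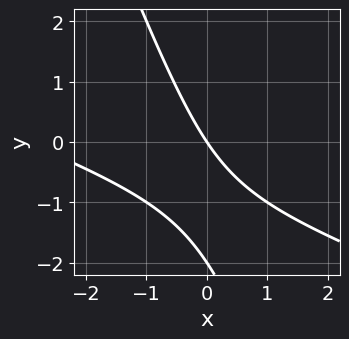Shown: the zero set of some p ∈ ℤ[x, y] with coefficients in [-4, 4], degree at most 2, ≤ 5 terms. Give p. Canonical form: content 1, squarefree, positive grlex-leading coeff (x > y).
x^2 + 3*x*y + y^2 + 3*x + 2*y

1. The degree is 2 — a generic line meets the curve in up to 2 points.
2. Checking where it meets the axes: the y-axis gridline crossings are at y ∈ {-2, 0}; one x-axis crossing is at x = 0.
3. Matching integer coefficients to the picture gives p.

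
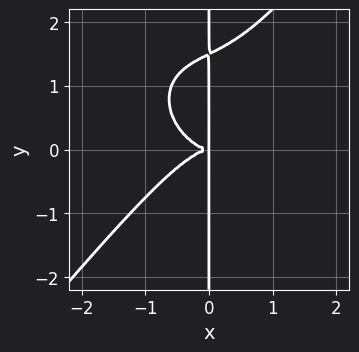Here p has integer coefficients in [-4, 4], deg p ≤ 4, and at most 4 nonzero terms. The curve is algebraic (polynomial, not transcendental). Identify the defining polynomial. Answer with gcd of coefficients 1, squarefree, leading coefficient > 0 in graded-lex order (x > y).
2*x^4 + x^2*y^2 - 2*x*y^3 + 3*x*y^2

1. Degree: the shape is more complex than any degree-3 curve, so deg p = 4.
2. From the visible intercepts: the visible y-axis segment lies entirely on the curve.
3. Putting this together gives p.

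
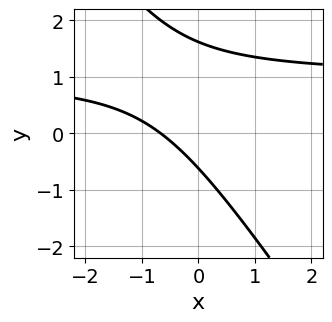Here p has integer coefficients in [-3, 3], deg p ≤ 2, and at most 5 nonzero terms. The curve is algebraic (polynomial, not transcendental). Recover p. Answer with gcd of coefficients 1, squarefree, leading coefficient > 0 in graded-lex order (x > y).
3*x*y + 2*y^2 - 3*x - 2*y - 2

(a) Degree: a generic line meets the curve in up to 2 points, so deg p = 2.
(b) The integer polynomial consistent with all of this is the stated p.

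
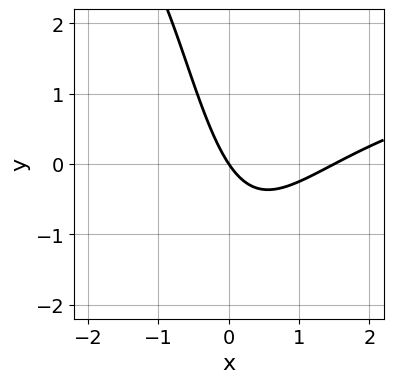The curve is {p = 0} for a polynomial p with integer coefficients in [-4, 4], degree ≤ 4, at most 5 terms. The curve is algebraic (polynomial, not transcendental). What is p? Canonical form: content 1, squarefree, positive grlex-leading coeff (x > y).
First, the degree is 3 — a generic line meets the curve in up to 3 points.
Next, against the integer gridlines: it meets the y-axis at y = 0 (among the integer gridlines); it crosses the x-axis at the gridline x = 0.
Finally, these observations pin down the coefficients.

x^2*y - 2*x^2 + x*y + 3*x + 2*y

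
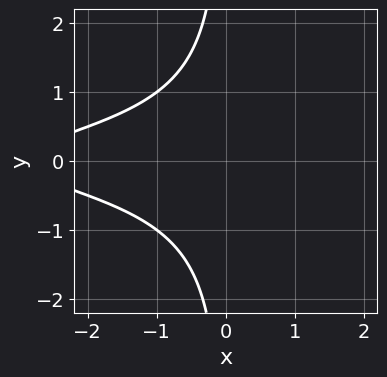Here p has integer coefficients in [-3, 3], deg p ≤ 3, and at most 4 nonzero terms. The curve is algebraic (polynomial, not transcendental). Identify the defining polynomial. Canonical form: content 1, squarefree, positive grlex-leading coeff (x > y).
The degree is 3 — a generic line meets the curve in up to 3 points.
Symmetries: it's symmetric under y → −y, forcing even powers of y.
From the axis intercepts and sections: it misses every integer gridline on the x-axis; it misses every integer gridline on the y-axis.
These observations pin down the coefficients.

2*x*y^2 + x + 3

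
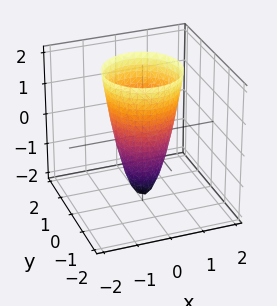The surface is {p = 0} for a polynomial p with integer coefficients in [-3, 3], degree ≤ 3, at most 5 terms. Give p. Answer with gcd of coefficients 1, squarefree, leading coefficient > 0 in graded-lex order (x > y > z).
The degree is 2 — the shape is more complex than any degree-1 surface.
Symmetries: rotational symmetry about the z-axis ⇒ p depends on x, y only through x² + y².
From the axis intercepts and sections: a circular section at z = 2 has radius between 1 and 2; it crosses the z-axis at the gridline z = -2.
These observations pin down the coefficients.

3*x^2 + 3*y^2 - z - 2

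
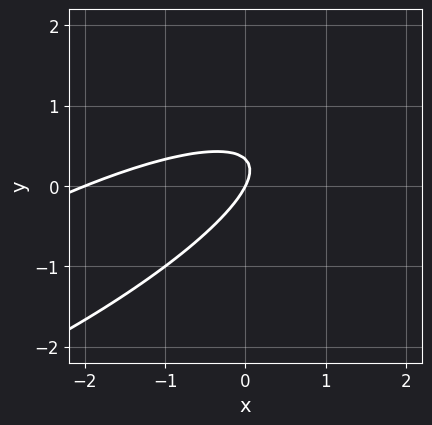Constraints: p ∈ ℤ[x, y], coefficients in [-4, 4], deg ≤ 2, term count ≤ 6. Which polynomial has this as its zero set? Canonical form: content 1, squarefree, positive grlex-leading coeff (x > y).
x^2 - 3*x*y + 3*y^2 + 2*x - y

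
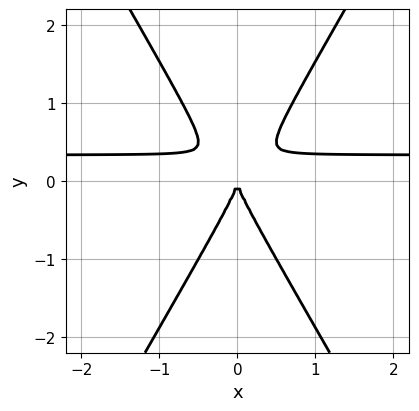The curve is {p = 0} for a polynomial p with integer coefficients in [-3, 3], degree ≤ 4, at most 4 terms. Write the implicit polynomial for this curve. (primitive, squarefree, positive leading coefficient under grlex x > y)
3*x^2*y - y^3 - x^2

The degree is 3 — a generic line meets the curve in up to 3 points.
Symmetries: it's symmetric under x → −x, forcing even powers of x.
Checking where it meets the axes: one y-axis crossing is at y = 0; one x-axis crossing is at x = 0.
Together with the visible shape, these determine p as stated.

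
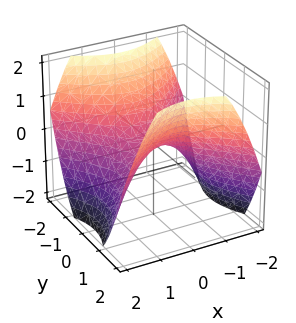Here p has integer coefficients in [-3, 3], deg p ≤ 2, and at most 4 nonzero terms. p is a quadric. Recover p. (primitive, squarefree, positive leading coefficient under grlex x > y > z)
deg p = 2. A saddle surface; a quadric.
Symmetries: mirror symmetry y ↦ −y ⇒ only even powers of y; the x ↦ −x reflection is a symmetry, so x appears only in even powers.
Observable constraints: it crosses the y-axis at the gridline y = 0; it crosses the x-axis at the gridline x = 0; it crosses the z-axis at the gridline z = 0.
Matching integer coefficients to the picture gives p.

2*x^2 - 2*y^2 + 3*z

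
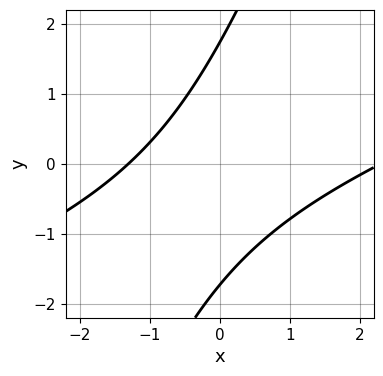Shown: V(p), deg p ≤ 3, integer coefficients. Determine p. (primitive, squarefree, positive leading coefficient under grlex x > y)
First, the degree is 2 — the shape is more complex than any degree-1 curve.
Finally, matching integer coefficients to the picture gives p.

x^2 - 3*x*y + y^2 - x - 3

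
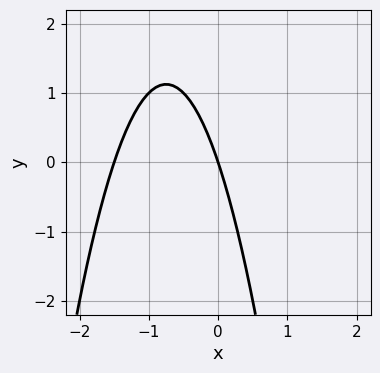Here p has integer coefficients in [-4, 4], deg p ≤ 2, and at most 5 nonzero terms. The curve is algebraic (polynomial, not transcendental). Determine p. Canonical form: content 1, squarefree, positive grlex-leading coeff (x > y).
2*x^2 + 3*x + y

(a) Degree: no degree-1 curve has this shape, so deg p = 2.
(b) From the visible intercepts: one x-axis crossing is at x = 0; it meets the y-axis at y = 0 (among the integer gridlines).
(c) Assembling these constraints gives the stated polynomial.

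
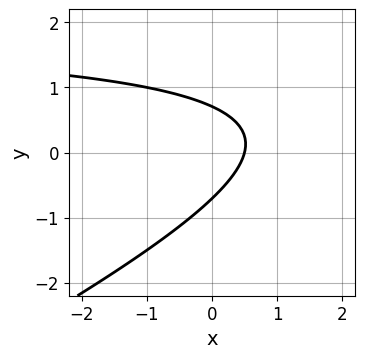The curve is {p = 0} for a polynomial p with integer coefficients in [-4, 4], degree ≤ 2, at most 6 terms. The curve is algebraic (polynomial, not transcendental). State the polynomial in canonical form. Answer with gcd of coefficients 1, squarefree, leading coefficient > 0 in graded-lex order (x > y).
x*y - 2*y^2 - 2*x + 1

First, deg p = 2. No degree-1 curve has this shape.
Finally, putting this together gives p.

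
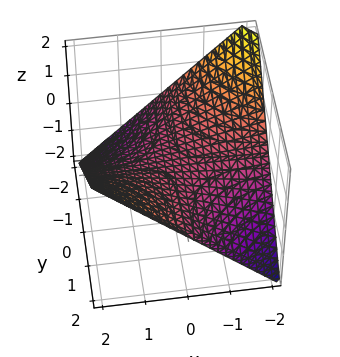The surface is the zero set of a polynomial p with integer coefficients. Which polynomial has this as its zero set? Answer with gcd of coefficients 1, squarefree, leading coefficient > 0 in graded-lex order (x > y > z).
x*y - 2*z

First, degree: a saddle surface; a quadric, so deg p = 2.
Next, observable constraints: one z-axis crossing is at z = 0; the visible x-axis segment lies entirely on the surface.
Finally, putting this together gives p.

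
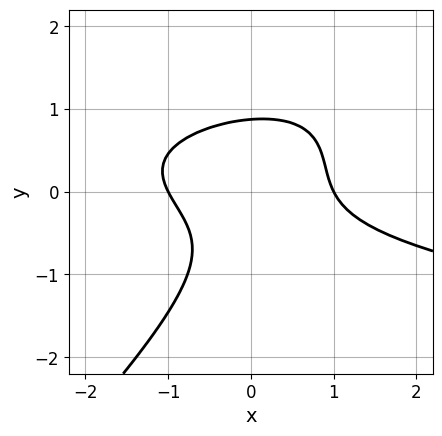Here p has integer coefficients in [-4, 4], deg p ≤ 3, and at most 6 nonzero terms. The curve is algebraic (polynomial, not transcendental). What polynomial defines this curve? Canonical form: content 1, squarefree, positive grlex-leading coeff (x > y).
3*x*y^2 - 3*y^3 - 2*x^2 - 2*x*y + 2

Degree: a generic line meets the curve in up to 3 points, so deg p = 3.
From the axis intercepts and sections: the x-axis gridline crossings are at x ∈ {-1, 1}.
These observations pin down the coefficients.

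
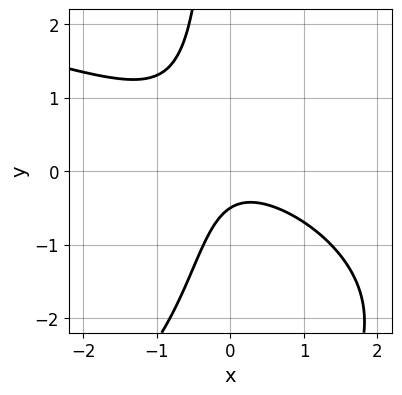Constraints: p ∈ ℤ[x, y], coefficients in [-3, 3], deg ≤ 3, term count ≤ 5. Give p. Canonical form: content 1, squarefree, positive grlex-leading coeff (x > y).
deg p = 3.
Against the integer gridlines: the curve avoids every integer x-axis point in the box.
The integer polynomial consistent with all of this is the stated p.

x*y^2 + 2*x^2 + 3*x*y + 2*y + 1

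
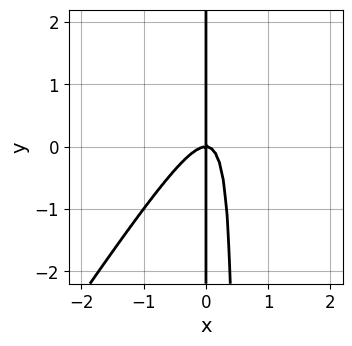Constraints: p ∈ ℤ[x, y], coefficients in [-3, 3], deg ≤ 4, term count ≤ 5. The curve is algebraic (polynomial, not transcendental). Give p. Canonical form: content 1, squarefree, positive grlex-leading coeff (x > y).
3*x^3 - 2*x^2*y + x*y

(a) Degree: a generic line meets the curve in up to 3 points, so deg p = 3.
(b) Reading off the gridlines: the visible y-axis segment lies entirely on the curve; it meets the x-axis at x = 0 (among the integer gridlines).
(c) Matching integer coefficients to the picture gives p.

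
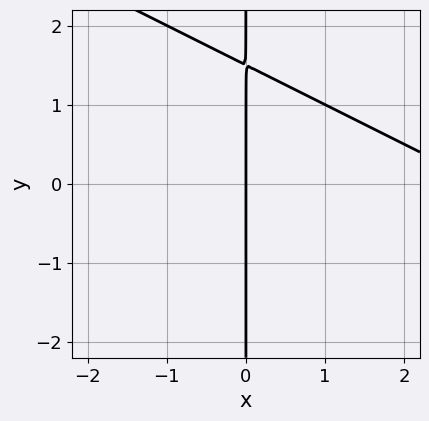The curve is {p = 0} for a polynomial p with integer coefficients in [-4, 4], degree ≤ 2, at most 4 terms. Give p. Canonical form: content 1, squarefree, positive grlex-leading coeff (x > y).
1. The degree is 2 — the shape is more complex than any degree-1 curve.
2. From the axis intercepts and sections: the visible y-axis segment lies entirely on the curve; it meets the x-axis at x = 0 (among the integer gridlines).
3. Together with the visible shape, these determine p as stated.

x^2 + 2*x*y - 3*x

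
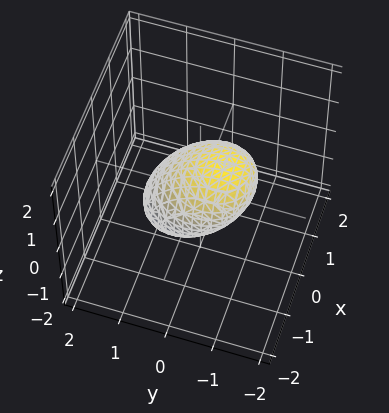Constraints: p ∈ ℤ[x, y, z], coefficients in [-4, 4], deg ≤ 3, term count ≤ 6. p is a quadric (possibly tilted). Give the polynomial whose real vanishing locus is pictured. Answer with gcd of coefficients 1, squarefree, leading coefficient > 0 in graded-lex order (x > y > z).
Degree: a generic line meets the surface in up to 2 points, so deg p = 2.
Observable constraints: among the integer gridlines, it crosses the z-axis at z ∈ {-1, 1}; among the integer gridlines, it crosses the x-axis at x ∈ {-1, 1}; the y-axis gridline crossings are at y ∈ {-1, 1}.
The integer polynomial consistent with all of this is the stated p.

x^2 + y^2 + y*z + z^2 - 1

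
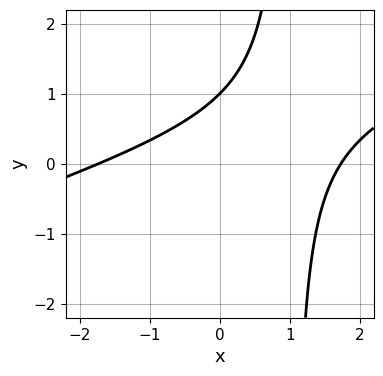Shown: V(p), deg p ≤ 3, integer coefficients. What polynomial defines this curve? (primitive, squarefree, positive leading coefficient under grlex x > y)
First, deg p = 2.
Then, against the integer gridlines: one y-axis crossing is at y = 1.
Finally, together with the visible shape, these determine p as stated.

x^2 - 3*x*y + 3*y - 3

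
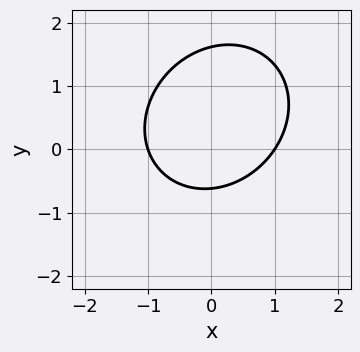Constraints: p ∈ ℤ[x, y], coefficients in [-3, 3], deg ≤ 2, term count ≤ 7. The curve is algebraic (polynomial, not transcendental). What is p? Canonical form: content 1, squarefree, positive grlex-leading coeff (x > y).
First, deg p = 2.
Then, reading off the gridlines: the x-axis gridline crossings are at x ∈ {-1, 1}.
Finally, solving for integer coefficients yields p as stated.

3*x^2 - x*y + 3*y^2 - 3*y - 3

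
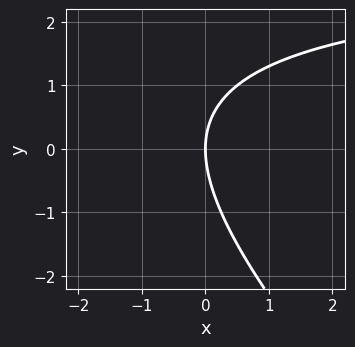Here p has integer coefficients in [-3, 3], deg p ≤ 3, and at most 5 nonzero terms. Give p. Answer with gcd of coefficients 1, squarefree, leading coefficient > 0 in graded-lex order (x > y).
The degree is 2 — no degree-1 curve has this shape.
From the visible intercepts: one x-axis crossing is at x = 0; it meets the y-axis at y = 0 (among the integer gridlines).
Putting this together gives p.

x*y + y^2 - 3*x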